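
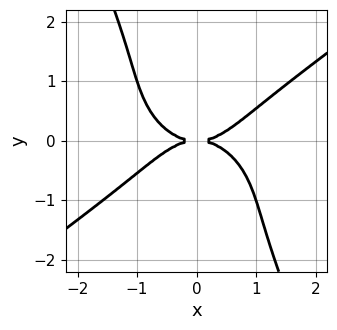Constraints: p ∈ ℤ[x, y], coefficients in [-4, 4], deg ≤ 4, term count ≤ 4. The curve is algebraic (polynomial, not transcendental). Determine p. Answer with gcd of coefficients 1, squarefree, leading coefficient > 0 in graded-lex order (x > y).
x^4 - 2*x*y^3 - y^4 - 2*y^2

1. The degree is 4 — the shape is more complex than any degree-3 curve.
2. Reading off the gridlines: it meets the y-axis at y = 0 (among the integer gridlines); it meets the x-axis at x = 0 (among the integer gridlines).
3. Fitting integer coefficients to these (and the overall shape) gives p.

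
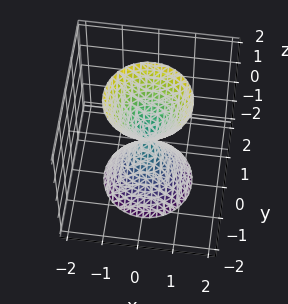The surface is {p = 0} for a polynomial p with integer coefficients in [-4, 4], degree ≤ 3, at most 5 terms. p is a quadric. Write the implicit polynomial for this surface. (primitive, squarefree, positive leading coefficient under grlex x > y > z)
First, there are 2 components. Treating them together as one polynomial.
Next, the degree is 2 — a double cone through the origin; a quadric.
Then, symmetries: the surface is invariant under rotation about z: p = q(x² + y², z); it's symmetric under z → −z, forcing even powers of z.
Next, reading off the gridlines: one y-axis crossing is at y = 0; it crosses the x-axis at the gridline x = 0; it crosses the z-axis at the gridline z = 0; a circular section at z = -2 has radius between 1 and 2.
Finally, together with the visible shape, these determine p as stated.

3*x^2 + 3*y^2 - z^2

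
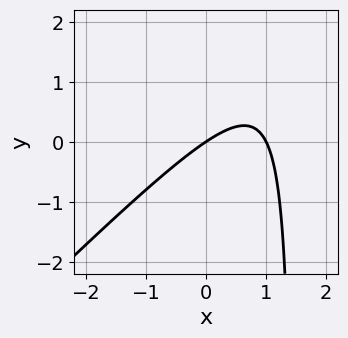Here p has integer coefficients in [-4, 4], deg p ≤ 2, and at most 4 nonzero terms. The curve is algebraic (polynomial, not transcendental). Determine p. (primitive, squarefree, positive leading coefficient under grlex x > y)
2*x^2 - 2*x*y - 2*x + 3*y

1. The degree is 2 — the shape is more complex than any degree-1 curve.
2. Against the integer gridlines: among the integer gridlines, it crosses the x-axis at x ∈ {0, 1}; one y-axis crossing is at y = 0.
3. These observations pin down the coefficients.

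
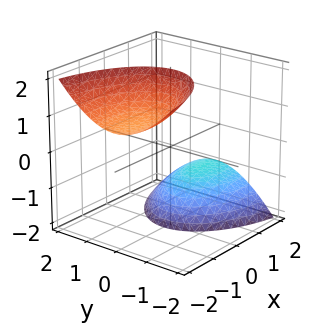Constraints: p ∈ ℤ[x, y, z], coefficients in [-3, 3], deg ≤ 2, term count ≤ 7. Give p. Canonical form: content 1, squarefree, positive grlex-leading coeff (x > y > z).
x^2 + 3*x*z + 3*y^2 - z^2 + 3

I count 2 distinct pieces.
The degree is 2 — the shape is more complex than any degree-1 surface.
Checking where it meets the axes: the surface avoids every integer x-axis point in the box; it misses every integer gridline on the y-axis.
The integer polynomial consistent with all of this is the stated p.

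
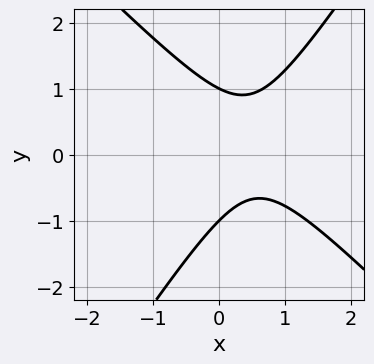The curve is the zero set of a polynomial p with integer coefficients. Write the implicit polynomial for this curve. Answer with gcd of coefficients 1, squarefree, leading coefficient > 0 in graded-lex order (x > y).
3*x^2 + x*y - 2*y^2 - 3*x + 2

1. The degree is 2 — a generic line meets the curve in up to 2 points.
2. Reading off the gridlines: it misses every integer gridline on the x-axis; among the integer gridlines, it crosses the y-axis at y ∈ {-1, 1}.
3. The integer polynomial consistent with all of this is the stated p.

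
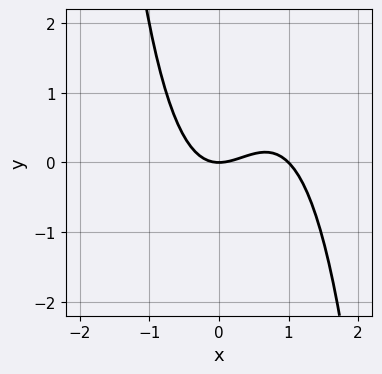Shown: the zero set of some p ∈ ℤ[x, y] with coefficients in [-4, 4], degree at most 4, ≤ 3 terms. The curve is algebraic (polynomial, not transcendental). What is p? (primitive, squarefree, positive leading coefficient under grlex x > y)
First, degree: a generic line meets the curve in up to 3 points, so deg p = 3.
Then, checking where it meets the axes: the x-axis gridline crossings are at x ∈ {0, 1}; it crosses the y-axis at the gridline y = 0.
Finally, assembling these constraints gives the stated polynomial.

x^3 - x^2 + y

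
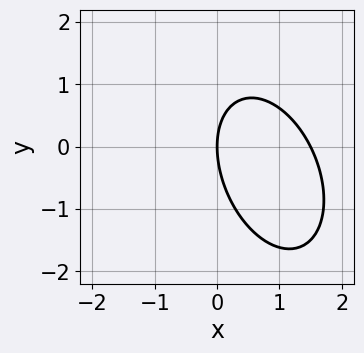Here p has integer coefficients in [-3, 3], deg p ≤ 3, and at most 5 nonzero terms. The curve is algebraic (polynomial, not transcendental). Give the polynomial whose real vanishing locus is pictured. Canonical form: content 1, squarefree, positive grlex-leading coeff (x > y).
2*x^2 + x*y + y^2 - 3*x

Degree: the shape is more complex than any degree-1 curve, so deg p = 2.
Observable constraints: one y-axis crossing is at y = 0; it meets the x-axis at x = 0 (among the integer gridlines).
Assembling these constraints gives the stated polynomial.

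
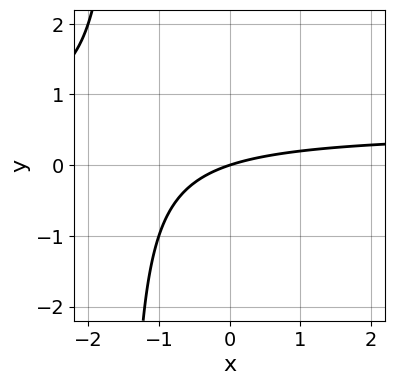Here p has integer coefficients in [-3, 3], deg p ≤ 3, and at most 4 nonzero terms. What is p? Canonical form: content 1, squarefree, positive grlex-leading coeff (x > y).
2*x*y - x + 3*y

(a) deg p = 2. No degree-1 curve has this shape.
(b) Observable constraints: one x-axis crossing is at x = 0; one y-axis crossing is at y = 0.
(c) Fitting integer coefficients to these (and the overall shape) gives p.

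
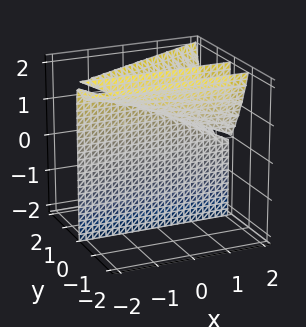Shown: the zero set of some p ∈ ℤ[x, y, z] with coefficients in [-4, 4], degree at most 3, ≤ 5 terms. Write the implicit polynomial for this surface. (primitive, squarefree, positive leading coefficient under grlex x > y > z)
(a) deg p = 3.
(b) Reading off the gridlines: it meets the y-axis at y = 0 (among the integer gridlines); every point of the x-axis in the box is on the surface; every point of the z-axis in the box is on the surface.
(c) Fitting integer coefficients to these (and the overall shape) gives p.

x*y^2 - 2*y^3 + x*y + 2*y*z - 2*y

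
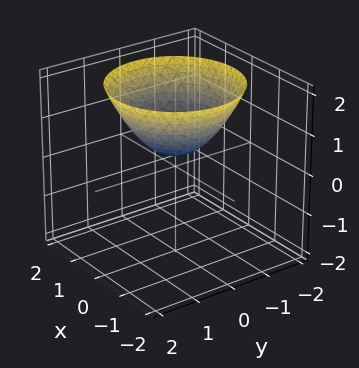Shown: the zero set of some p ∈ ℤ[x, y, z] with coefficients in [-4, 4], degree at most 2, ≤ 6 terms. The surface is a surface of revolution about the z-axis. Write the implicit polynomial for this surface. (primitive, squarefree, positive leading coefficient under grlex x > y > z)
2*x^2 + 2*y^2 - 3*z + 1

1. The degree is 2 — a generic line meets the surface in up to 2 points.
2. Symmetry: the surface is invariant under rotation about z: p = q(x² + y², z).
3. Against the integer gridlines: no y-intercept at any integer in the box; no x-intercept at any integer in the box; a circular section at z = 2 has radius between 1 and 2.
4. Putting this together gives p.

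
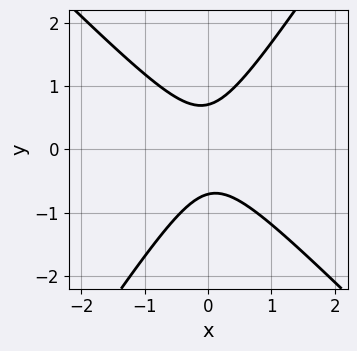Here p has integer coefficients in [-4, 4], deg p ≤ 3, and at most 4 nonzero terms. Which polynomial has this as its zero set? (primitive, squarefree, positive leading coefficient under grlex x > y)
The degree is 2 — a generic line meets the curve in up to 2 points.
Observable constraints: the curve avoids every integer x-axis point in the box.
The integer polynomial consistent with all of this is the stated p.

3*x^2 + x*y - 2*y^2 + 1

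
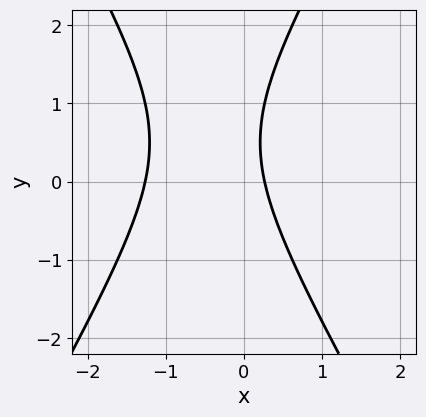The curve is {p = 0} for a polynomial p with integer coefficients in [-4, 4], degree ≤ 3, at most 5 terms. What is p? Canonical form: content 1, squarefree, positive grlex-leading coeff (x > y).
Degree: a generic line meets the curve in up to 2 points, so deg p = 2.
Checking where it meets the axes: it misses every integer gridline on the y-axis.
Assembling these constraints gives the stated polynomial.

3*x^2 - y^2 + 3*x + y - 1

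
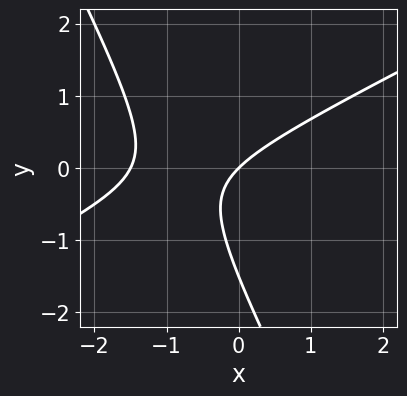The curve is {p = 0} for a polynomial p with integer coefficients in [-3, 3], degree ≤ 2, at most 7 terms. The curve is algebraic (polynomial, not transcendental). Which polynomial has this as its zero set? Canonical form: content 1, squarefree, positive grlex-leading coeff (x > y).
2*x^2 - 3*x*y - 2*y^2 + 3*x - 3*y

1. deg p = 2.
2. Reading off the gridlines: it crosses the x-axis at the gridline x = 0; it crosses the y-axis at the gridline y = 0.
3. Putting this together gives p.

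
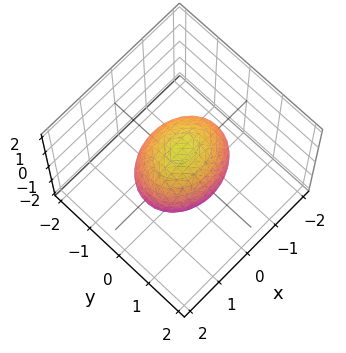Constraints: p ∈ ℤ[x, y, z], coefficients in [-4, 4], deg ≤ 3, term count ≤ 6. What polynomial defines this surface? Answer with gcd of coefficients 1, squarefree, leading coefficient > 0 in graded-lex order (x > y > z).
Degree: bounded and convex; a quadric, so deg p = 2.
Symmetries: it's symmetric under x → −x, forcing even powers of x; the y ↦ −y reflection is a symmetry, so y appears only in even powers; mirror symmetry z ↦ −z ⇒ only even powers of z.
Against the integer gridlines: among the integer gridlines, it crosses the y-axis at y ∈ {-1, 1}.
Solving for integer coefficients yields p as stated.

2*x^2 + 3*y^2 + 2*z^2 - 3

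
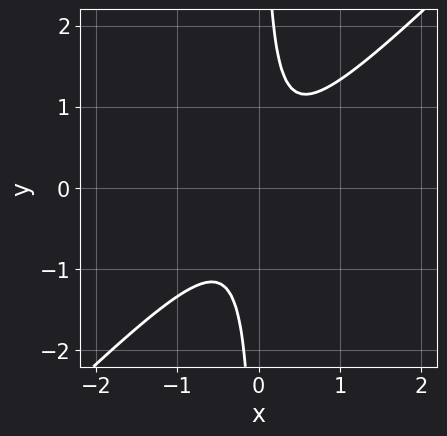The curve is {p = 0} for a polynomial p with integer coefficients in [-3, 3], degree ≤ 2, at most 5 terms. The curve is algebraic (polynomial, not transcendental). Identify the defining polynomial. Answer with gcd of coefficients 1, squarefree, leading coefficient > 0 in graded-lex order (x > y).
First, the degree is 2 — the shape is more complex than any degree-1 curve.
Next, from the axis intercepts and sections: the curve avoids every integer x-axis point in the box; no y-intercept at any integer in the box.
Finally, together with the visible shape, these determine p as stated.

3*x^2 - 3*x*y + 1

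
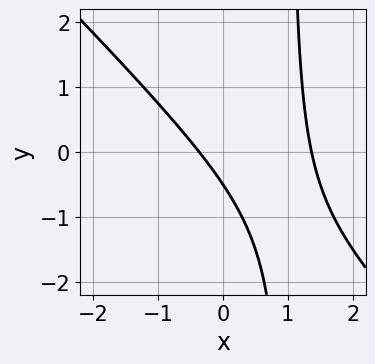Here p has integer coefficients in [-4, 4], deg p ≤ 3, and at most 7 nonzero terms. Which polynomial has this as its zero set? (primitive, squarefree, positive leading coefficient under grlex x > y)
2*x^2 + 2*x*y - 2*x - 2*y - 1

1. The degree is 2 — a generic line meets the curve in up to 2 points.
2. Matching integer coefficients to the picture gives p.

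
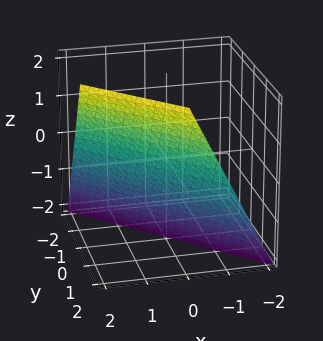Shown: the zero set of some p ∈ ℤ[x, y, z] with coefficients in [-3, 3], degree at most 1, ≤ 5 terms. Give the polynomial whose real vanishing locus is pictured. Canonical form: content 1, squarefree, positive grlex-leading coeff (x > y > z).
2*x + 2*y - z - 2

First, the degree is 1 — the surface is flat (a plane).
Next, from the axis intercepts and sections: one y-axis crossing is at y = 1; it crosses the x-axis at the gridline x = 1.
Finally, solving for integer coefficients yields p as stated. Check: (0, 0, -2) on the z-axis lies on the surface, and p(0, 0, -2) = 0. ✓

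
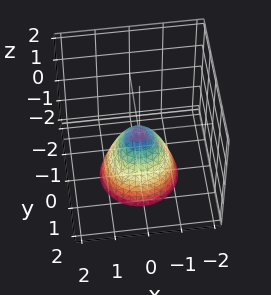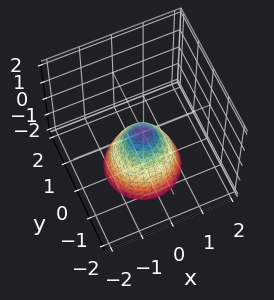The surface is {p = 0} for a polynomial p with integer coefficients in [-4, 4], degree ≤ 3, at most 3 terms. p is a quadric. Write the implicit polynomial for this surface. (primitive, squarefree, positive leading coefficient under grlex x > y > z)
1. deg p = 2.
2. Symmetry: every cross-section ⟂ z is a circle, so x, y appear only via x² + y².
3. Reading off the gridlines: it crosses the y-axis at the gridline y = 0; it crosses the z-axis at the gridline z = 0; one x-axis crossing is at x = 0; a circular section at z = -2 has radius between 1 and 2.
4. Matching integer coefficients to the picture gives p.

3*x^2 + 3*y^2 + 2*z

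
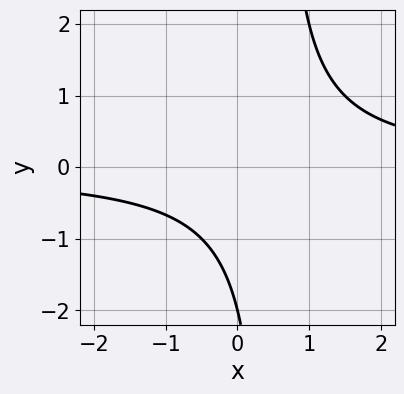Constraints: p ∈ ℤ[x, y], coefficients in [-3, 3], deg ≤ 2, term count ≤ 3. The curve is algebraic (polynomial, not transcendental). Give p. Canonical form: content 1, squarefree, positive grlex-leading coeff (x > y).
2*x*y - y - 2

Degree: the shape is more complex than any degree-1 curve, so deg p = 2.
Reading off the gridlines: the curve avoids every integer x-axis point in the box; it crosses the y-axis at the gridline y = -2.
Putting this together gives p.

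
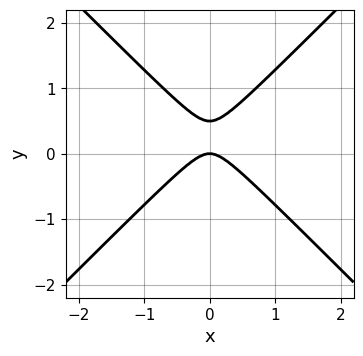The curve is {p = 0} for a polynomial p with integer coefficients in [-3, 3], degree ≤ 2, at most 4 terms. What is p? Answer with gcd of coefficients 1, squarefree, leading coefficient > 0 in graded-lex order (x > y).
First, deg p = 2.
Next, symmetries: the x ↦ −x reflection is a symmetry, so x appears only in even powers.
Next, observable constraints: it meets the x-axis at x = 0 (among the integer gridlines); one y-axis crossing is at y = 0.
Finally, fitting integer coefficients to these (and the overall shape) gives p.

2*x^2 - 2*y^2 + y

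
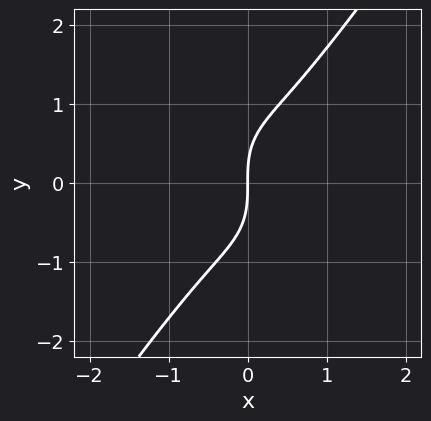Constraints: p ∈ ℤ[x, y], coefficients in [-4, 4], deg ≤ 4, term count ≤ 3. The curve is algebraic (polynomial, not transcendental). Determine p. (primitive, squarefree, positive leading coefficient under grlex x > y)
3*x^3 - y^3 + 2*x

1. Degree: no degree-2 curve has this shape, so deg p = 3.
2. From the axis intercepts and sections: it meets the x-axis at x = 0 (among the integer gridlines); it crosses the y-axis at the gridline y = 0.
3. These observations pin down the coefficients.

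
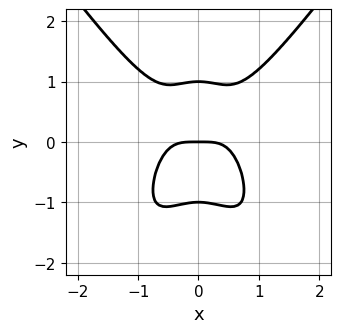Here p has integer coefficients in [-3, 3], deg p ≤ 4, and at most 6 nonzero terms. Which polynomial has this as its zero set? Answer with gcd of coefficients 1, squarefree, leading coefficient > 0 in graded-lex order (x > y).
2*x^4 - x^2*y^2 - y^3 + y

(a) Degree: a generic line meets the curve in up to 4 points, so deg p = 4.
(b) Symmetries: the x ↦ −x reflection is a symmetry, so x appears only in even powers.
(c) Reading off the gridlines: among the integer gridlines, it crosses the y-axis at y ∈ {-1, 0, 1}; it crosses the x-axis at the gridline x = 0.
(d) Solving for integer coefficients yields p as stated.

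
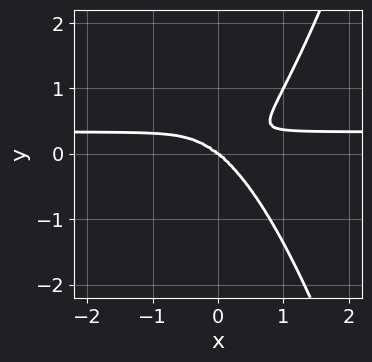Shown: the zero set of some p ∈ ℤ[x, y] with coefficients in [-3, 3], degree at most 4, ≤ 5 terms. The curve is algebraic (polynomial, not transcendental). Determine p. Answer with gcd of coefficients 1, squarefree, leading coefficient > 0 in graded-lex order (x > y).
Degree: a generic line meets the curve in up to 4 points, so deg p = 4.
Against the integer gridlines: one y-axis crossing is at y = 0; it crosses the x-axis at the gridline x = 0.
Solving for integer coefficients yields p as stated.

3*x^3*y - x^3 - 2*y^3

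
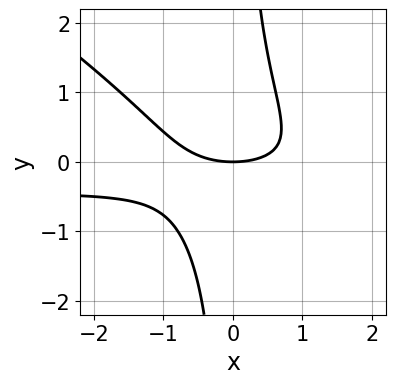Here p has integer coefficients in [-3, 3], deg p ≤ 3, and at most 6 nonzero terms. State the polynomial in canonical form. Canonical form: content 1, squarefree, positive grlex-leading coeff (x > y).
2*x^2*y + 3*x*y^2 + x^2 - 3*y

Degree: the shape is more complex than any degree-2 curve, so deg p = 3.
Checking where it meets the axes: one y-axis crossing is at y = 0; one x-axis crossing is at x = 0.
Fitting integer coefficients to these (and the overall shape) gives p.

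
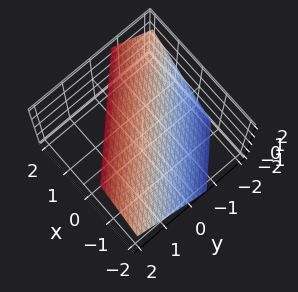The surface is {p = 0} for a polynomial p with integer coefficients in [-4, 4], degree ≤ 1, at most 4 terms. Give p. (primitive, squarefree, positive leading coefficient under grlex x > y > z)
3*x + 3*y - 3*z + 2

First, the degree is 1 — the surface is flat (a plane).
Finally, putting this together gives p.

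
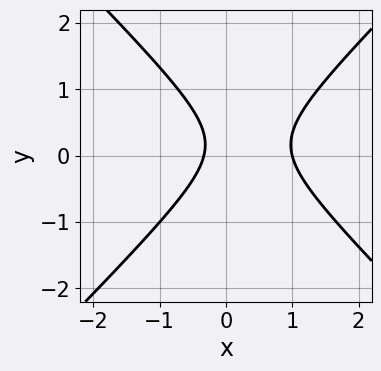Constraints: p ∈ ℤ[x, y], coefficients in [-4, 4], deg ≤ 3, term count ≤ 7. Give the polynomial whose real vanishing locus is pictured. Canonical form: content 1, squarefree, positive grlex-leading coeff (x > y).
3*x^2 - 3*y^2 - 2*x + y - 1

First, the degree is 2 — no degree-1 curve has this shape.
Next, reading off the gridlines: it crosses the x-axis at the gridline x = 1; the curve avoids every integer y-axis point in the box.
Finally, solving for integer coefficients yields p as stated.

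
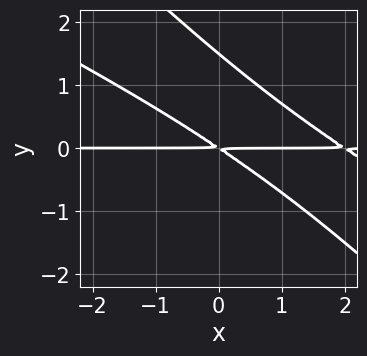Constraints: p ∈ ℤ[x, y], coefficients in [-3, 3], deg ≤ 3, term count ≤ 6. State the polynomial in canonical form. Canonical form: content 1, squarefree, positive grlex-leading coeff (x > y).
x^2*y + 3*x*y^2 + 2*y^3 - 2*x*y - 3*y^2

1. deg p = 3.
2. Reading off the gridlines: every point of the x-axis in the box is on the curve.
3. Matching integer coefficients to the picture gives p.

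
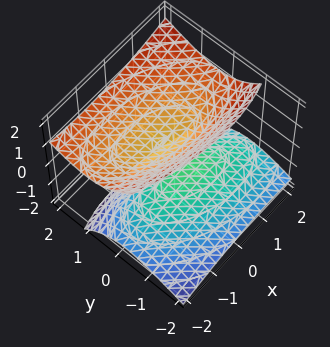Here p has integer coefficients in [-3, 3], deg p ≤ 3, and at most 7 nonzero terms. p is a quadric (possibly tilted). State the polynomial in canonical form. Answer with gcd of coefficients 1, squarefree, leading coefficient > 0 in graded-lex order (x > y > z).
x^2 + x*y + 3*y^2 - 3*y*z - 3*z^2 + 1

First, I count 2 distinct pieces. Treating them together as one polynomial.
Next, deg p = 2. The shape is more complex than any degree-1 surface.
Then, from the axis intercepts and sections: it misses every integer gridline on the y-axis; it misses every integer gridline on the x-axis.
Finally, together with the visible shape, these determine p as stated.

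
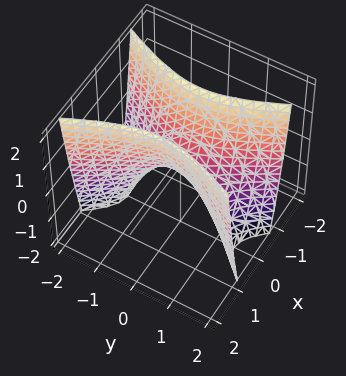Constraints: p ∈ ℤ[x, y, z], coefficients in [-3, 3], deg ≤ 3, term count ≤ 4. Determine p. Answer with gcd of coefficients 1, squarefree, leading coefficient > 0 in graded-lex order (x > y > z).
3*x^2 - y^2 - z

1. Degree: a hyperbolic paraboloid; a quadric, so deg p = 2.
2. Symmetries: the x ↦ −x reflection is a symmetry, so x appears only in even powers; the y ↦ −y reflection is a symmetry, so y appears only in even powers.
3. From the visible intercepts: it crosses the y-axis at the gridline y = 0; one z-axis crossing is at z = 0; it meets the x-axis at x = 0 (among the integer gridlines).
4. Assembling these constraints gives the stated polynomial.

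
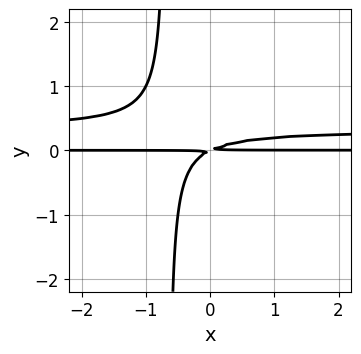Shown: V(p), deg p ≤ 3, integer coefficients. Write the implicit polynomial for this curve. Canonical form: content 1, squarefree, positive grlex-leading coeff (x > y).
3*x*y^2 - x*y + 2*y^2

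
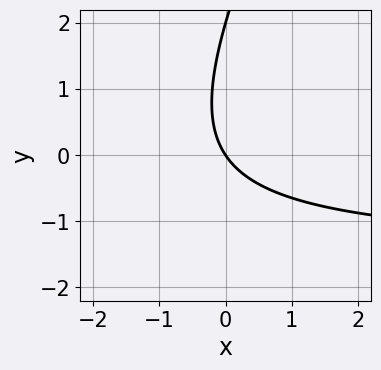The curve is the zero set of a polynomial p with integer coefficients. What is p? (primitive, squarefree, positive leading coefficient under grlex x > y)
2*x*y - y^2 + 3*x + 2*y

Degree: the shape is more complex than any degree-1 curve, so deg p = 2.
Checking where it meets the axes: it meets the x-axis at x = 0 (among the integer gridlines); among the integer gridlines, it crosses the y-axis at y ∈ {0, 2}.
Together with the visible shape, these determine p as stated.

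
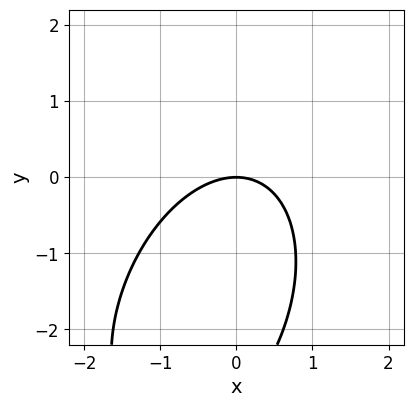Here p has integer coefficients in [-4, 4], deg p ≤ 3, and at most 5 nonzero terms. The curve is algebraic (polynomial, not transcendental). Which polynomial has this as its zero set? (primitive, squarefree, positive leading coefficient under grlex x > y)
deg p = 2. The shape is more complex than any degree-1 curve.
Reading off the gridlines: it crosses the x-axis at the gridline x = 0; one y-axis crossing is at y = 0.
Solving for integer coefficients yields p as stated.

2*x^2 - x*y + y^2 + 3*y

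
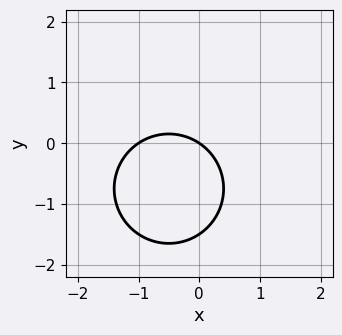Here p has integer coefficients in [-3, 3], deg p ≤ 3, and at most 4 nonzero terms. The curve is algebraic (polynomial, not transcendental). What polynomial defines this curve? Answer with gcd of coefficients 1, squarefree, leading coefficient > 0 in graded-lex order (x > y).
2*x^2 + 2*y^2 + 2*x + 3*y

Degree: no degree-1 curve has this shape, so deg p = 2.
From the axis intercepts and sections: it meets the y-axis at y = 0 (among the integer gridlines); the x-axis gridline crossings are at x ∈ {-1, 0}.
Together with the visible shape, these determine p as stated.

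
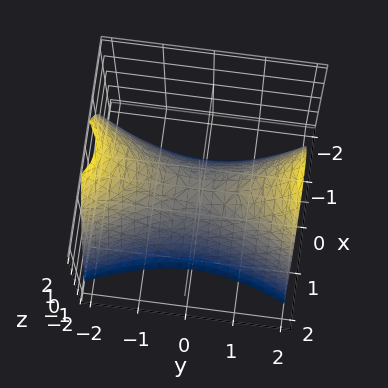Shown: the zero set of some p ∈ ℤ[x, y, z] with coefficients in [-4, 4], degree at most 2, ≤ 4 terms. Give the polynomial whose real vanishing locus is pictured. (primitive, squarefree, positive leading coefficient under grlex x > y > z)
3*x^2 - y^2 + 2*z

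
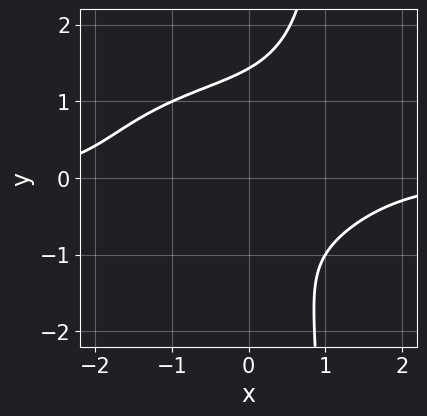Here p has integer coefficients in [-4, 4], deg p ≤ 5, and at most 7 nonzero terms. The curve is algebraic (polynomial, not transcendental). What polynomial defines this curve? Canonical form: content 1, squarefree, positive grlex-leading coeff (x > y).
x^3*y + 2*x*y^3 - 2*y^3 + 2*y + 3

The degree is 4 — the shape is more complex than any degree-3 curve.
From the visible intercepts: the curve avoids every integer x-axis point in the box.
Assembling these constraints gives the stated polynomial.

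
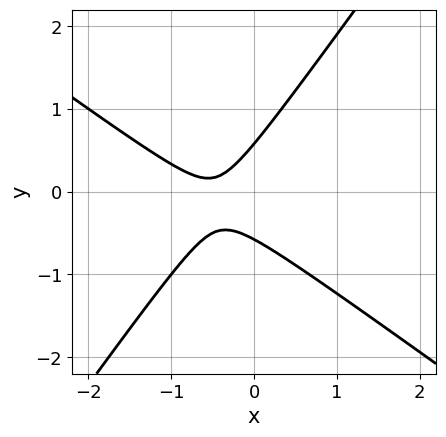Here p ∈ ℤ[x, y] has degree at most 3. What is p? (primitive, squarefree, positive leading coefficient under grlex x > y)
deg p = 2. No degree-1 curve has this shape.
From the axis intercepts and sections: it misses every integer gridline on the x-axis.
Matching integer coefficients to the picture gives p.

3*x^2 + 2*x*y - 3*y^2 + 3*x + 1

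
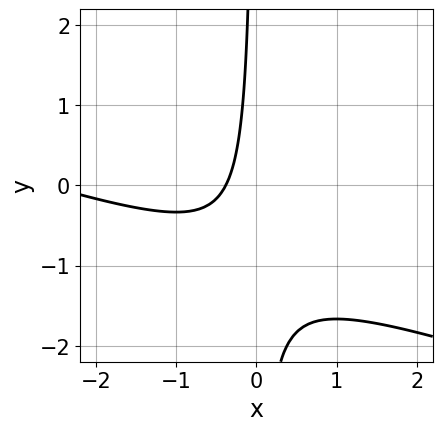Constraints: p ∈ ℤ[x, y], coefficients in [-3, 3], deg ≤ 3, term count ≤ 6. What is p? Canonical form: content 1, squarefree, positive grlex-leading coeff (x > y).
x^2 + 3*x*y + 3*x + 1

(a) deg p = 2. The shape is more complex than any degree-1 curve.
(b) From the axis intercepts and sections: no y-intercept at any integer in the box.
(c) These observations pin down the coefficients.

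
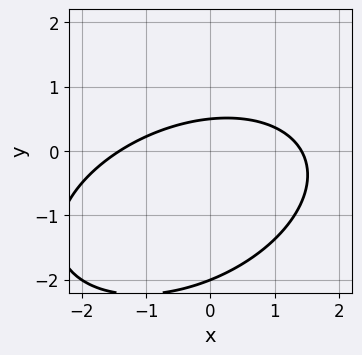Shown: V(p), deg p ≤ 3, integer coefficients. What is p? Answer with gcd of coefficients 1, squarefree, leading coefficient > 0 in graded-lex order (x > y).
x^2 - x*y + 2*y^2 + 3*y - 2

Degree: the shape is more complex than any degree-1 curve, so deg p = 2.
From the visible intercepts: it crosses the y-axis at the gridline y = -2.
Solving for integer coefficients yields p as stated.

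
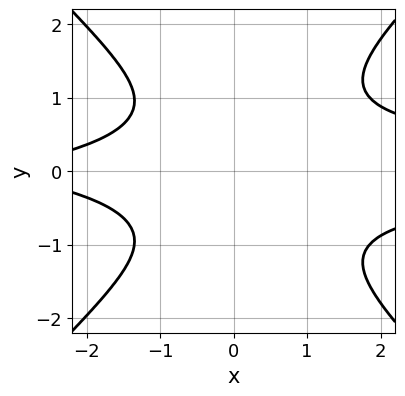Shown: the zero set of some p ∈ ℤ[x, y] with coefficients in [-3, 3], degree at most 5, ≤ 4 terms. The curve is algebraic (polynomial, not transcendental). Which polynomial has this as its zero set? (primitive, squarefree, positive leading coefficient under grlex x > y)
2*x^2*y^2 - 2*y^4 - x - 3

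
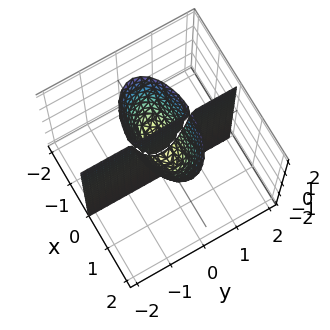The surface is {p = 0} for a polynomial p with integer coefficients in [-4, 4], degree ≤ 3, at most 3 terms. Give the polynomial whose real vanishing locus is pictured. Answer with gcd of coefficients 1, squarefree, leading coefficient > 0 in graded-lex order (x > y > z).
I count 2 distinct pieces. Treating them together as one polynomial.
Degree: a generic line meets the surface in up to 3 points, so deg p = 3.
Checking where it meets the axes: every point of the y-axis in the box is on the surface; the visible z-axis segment lies entirely on the surface; it meets the x-axis at x = 0 (among the integer gridlines).
Matching integer coefficients to the picture gives p.

x^3 + 3*x*y^2 - x*z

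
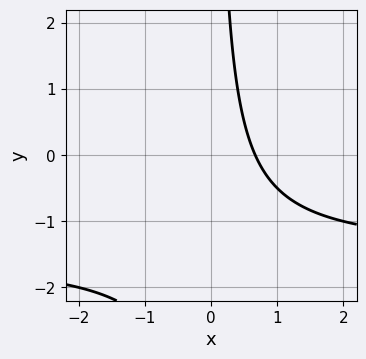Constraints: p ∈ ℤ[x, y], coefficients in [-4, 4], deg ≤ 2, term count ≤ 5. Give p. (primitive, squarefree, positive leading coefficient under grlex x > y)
1. deg p = 2. The shape is more complex than any degree-1 curve.
2. Against the integer gridlines: it misses every integer gridline on the y-axis.
3. Together with the visible shape, these determine p as stated.

2*x*y + 3*x - 2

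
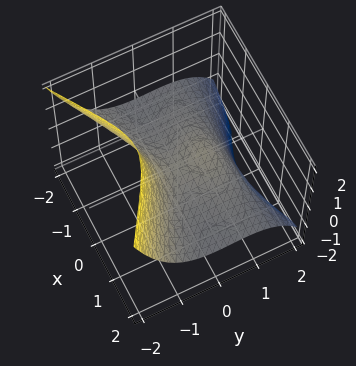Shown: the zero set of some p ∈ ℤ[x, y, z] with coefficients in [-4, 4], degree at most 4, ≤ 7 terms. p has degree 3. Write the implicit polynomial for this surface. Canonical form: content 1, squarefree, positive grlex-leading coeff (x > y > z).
2*x^2*z + 2*y^3 + x^2 - 2*y^2 + 2*z

1. Degree: a generic line meets the surface in up to 3 points, so deg p = 3.
2. Reading off the gridlines: it crosses the x-axis at the gridline x = 0; among the integer gridlines, it crosses the y-axis at y ∈ {0, 1}; it crosses the z-axis at the gridline z = 0.
3. Solving for integer coefficients yields p as stated.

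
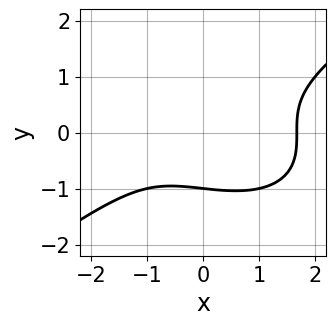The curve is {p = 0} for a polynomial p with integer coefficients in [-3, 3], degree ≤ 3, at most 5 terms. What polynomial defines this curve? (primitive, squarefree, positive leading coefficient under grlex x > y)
x^3 - 3*y^3 - x - 3

Degree: no degree-2 curve has this shape, so deg p = 3.
Reading off the gridlines: one y-axis crossing is at y = -1.
Putting this together gives p.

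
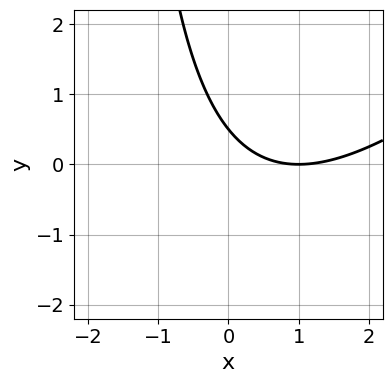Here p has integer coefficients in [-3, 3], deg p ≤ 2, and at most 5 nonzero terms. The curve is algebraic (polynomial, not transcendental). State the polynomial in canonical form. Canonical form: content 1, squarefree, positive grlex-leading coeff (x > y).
x^2 - x*y - 2*x - 2*y + 1

1. The degree is 2 — no degree-1 curve has this shape.
2. From the visible intercepts: it meets the x-axis at x = 1 (among the integer gridlines).
3. Matching integer coefficients to the picture gives p.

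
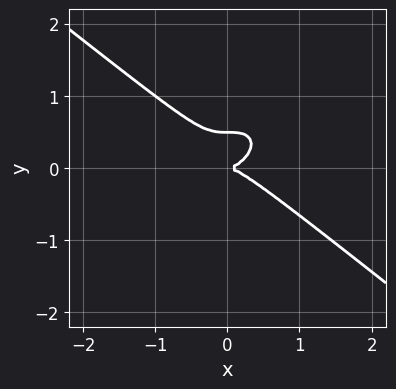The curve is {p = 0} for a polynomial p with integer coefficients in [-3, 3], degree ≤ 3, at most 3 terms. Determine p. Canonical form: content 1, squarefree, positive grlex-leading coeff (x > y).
deg p = 3. The shape is more complex than any degree-2 curve.
Reading off the gridlines: one y-axis crossing is at y = 0; it meets the x-axis at x = 0 (among the integer gridlines).
Fitting integer coefficients to these (and the overall shape) gives p.

x^3 + 2*y^3 - y^2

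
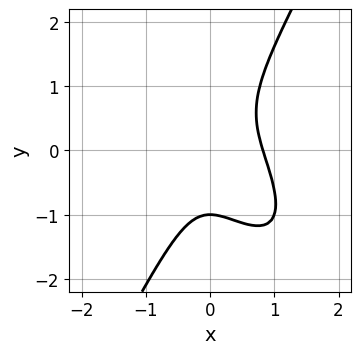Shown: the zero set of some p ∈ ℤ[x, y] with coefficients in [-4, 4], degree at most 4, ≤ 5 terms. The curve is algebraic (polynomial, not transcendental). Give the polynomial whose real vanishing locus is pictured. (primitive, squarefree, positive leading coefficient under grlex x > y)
3*x^3 + 2*x^2*y - y^3 - x^2 - 1

1. deg p = 3. A generic line meets the curve in up to 3 points.
2. Against the integer gridlines: one y-axis crossing is at y = -1.
3. Together with the visible shape, these determine p as stated.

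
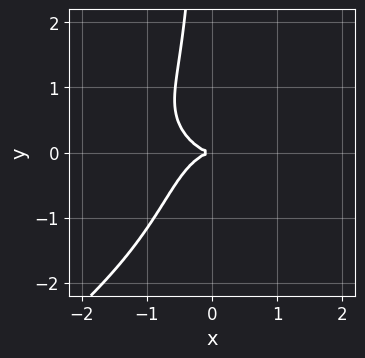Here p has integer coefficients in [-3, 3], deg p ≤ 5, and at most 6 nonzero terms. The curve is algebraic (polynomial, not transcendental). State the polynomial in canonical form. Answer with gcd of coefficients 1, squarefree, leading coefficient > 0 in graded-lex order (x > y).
x^3*y - 2*x*y^3 - 2*x^3 - 3*x*y^2 - 3*y^2

(a) The degree is 4 — no degree-3 curve has this shape.
(b) From the axis intercepts and sections: one x-axis crossing is at x = 0; it meets the y-axis at y = 0 (among the integer gridlines).
(c) Fitting integer coefficients to these (and the overall shape) gives p.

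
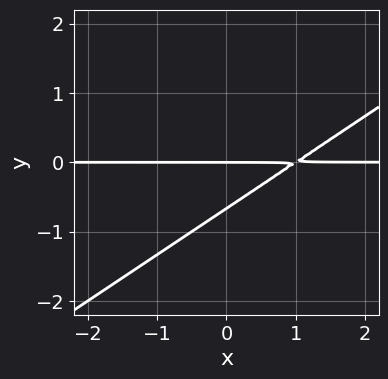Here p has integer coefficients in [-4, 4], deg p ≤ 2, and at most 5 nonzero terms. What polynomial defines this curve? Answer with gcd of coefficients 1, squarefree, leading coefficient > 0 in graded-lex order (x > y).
2*x*y - 3*y^2 - 2*y

(a) deg p = 2.
(b) From the axis intercepts and sections: it meets the y-axis at y = 0 (among the integer gridlines); every point of the x-axis in the box is on the curve.
(c) Assembling these constraints gives the stated polynomial.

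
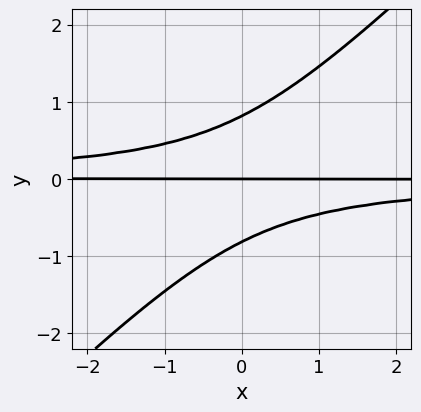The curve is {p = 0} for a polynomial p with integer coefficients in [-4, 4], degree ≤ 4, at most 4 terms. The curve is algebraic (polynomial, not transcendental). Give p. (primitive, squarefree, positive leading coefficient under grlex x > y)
3*x*y^2 - 3*y^3 + 2*y

1. deg p = 3. A generic line meets the curve in up to 3 points.
2. Against the integer gridlines: it meets the y-axis at y = 0 (among the integer gridlines); every point of the x-axis in the box is on the curve.
3. These observations pin down the coefficients.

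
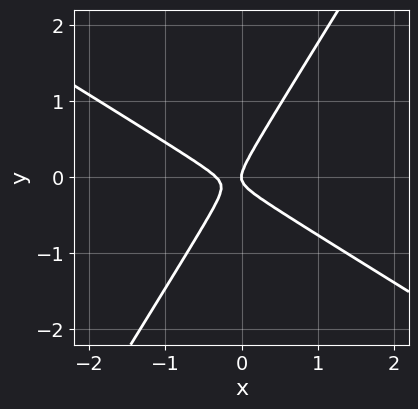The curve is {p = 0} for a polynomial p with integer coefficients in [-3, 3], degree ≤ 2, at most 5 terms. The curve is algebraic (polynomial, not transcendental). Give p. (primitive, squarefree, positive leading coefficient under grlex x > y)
3*x^2 + 3*x*y - 3*y^2 + x

deg p = 2.
Observable constraints: it meets the y-axis at y = 0 (among the integer gridlines); it meets the x-axis at x = 0 (among the integer gridlines).
Fitting integer coefficients to these (and the overall shape) gives p.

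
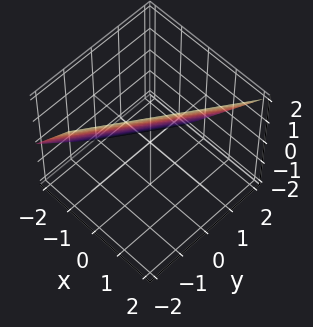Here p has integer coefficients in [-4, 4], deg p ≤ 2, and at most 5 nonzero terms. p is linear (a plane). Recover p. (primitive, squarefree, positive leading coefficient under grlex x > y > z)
1. Degree: every cross-section is a straight line — this is a plane, so deg p = 1.
2. Checking where it meets the axes: it meets the y-axis at y = 1 (among the integer gridlines); it crosses the z-axis at the gridline z = 1.
3. The integer polynomial consistent with all of this is the stated p.

3*x - 2*y - 2*z + 2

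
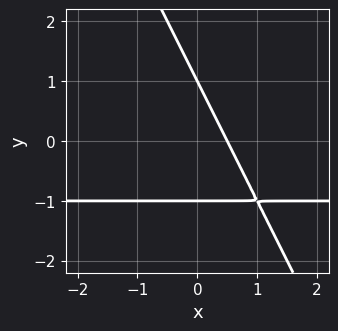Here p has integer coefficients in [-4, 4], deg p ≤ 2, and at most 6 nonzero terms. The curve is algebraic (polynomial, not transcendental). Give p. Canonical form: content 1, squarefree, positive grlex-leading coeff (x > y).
2*x*y + y^2 + 2*x - 1

First, the degree is 2 — the shape is more complex than any degree-1 curve.
Next, from the visible intercepts: the y-axis gridline crossings are at y ∈ {-1, 1}.
Finally, fitting integer coefficients to these (and the overall shape) gives p.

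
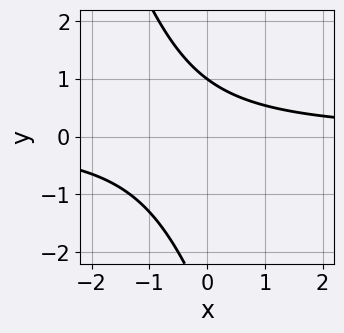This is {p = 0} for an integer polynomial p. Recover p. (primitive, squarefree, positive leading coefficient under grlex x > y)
3*x*y + y^2 + 2*y - 3

deg p = 2.
Observable constraints: it crosses the y-axis at the gridline y = 1; the curve avoids every integer x-axis point in the box.
The integer polynomial consistent with all of this is the stated p.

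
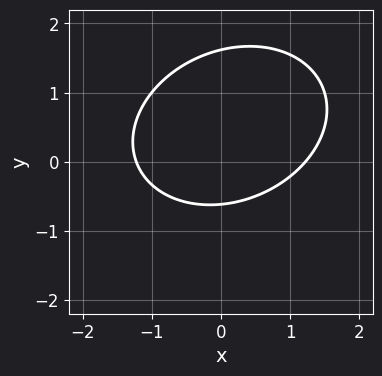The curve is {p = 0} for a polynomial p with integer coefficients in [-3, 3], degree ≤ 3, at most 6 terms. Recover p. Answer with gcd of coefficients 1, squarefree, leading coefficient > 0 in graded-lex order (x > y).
(a) Degree: a generic line meets the curve in up to 2 points, so deg p = 2.
(b) Solving for integer coefficients yields p as stated.

2*x^2 - x*y + 3*y^2 - 3*y - 3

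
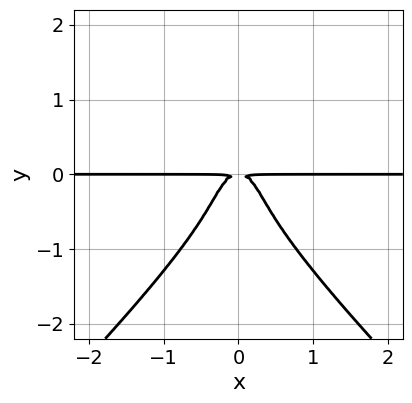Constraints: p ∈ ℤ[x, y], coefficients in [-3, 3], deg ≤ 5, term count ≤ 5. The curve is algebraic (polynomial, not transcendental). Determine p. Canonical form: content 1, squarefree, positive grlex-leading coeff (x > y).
2*x^2*y^2 - 2*y^4 - 3*x^2*y - y^2

deg p = 4. A generic line meets the curve in up to 4 points.
Symmetries: the x ↦ −x reflection is a symmetry, so x appears only in even powers.
Reading off the gridlines: the visible x-axis segment lies entirely on the curve.
Putting this together gives p.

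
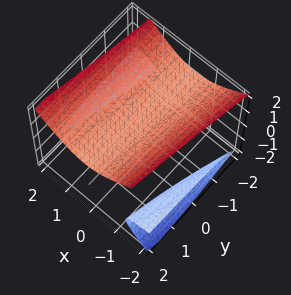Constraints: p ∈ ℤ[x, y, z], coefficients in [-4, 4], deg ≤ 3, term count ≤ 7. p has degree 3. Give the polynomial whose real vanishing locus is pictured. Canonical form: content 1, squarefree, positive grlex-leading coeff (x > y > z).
3*x^2*z - x*y*z - 3*z^3 + x^2 + 3

(a) There are 3 components. They look like related sheets of one shape, so recover p as a whole.
(b) deg p = 3. A generic line meets the surface in up to 3 points.
(c) Observable constraints: it misses every integer gridline on the y-axis; no x-intercept at any integer in the box.
(d) The integer polynomial consistent with all of this is the stated p. Check: (0, 0, 1) on the z-axis lies on the surface, and p(0, 0, 1) = 0. ✓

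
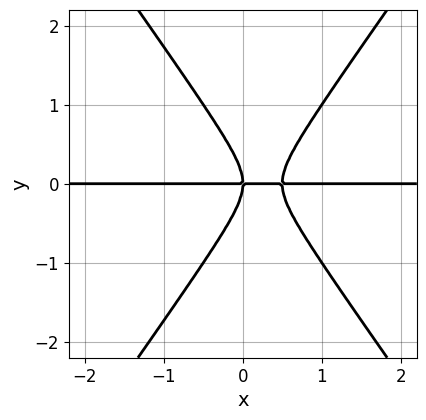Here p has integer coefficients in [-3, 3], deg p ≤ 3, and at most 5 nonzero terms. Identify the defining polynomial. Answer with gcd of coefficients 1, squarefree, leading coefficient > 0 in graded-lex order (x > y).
2*x^2*y - y^3 - x*y

First, degree: no degree-2 curve has this shape, so deg p = 3.
Next, against the integer gridlines: every point of the x-axis in the box is on the curve; it crosses the y-axis at the gridline y = 0.
Finally, together with the visible shape, these determine p as stated.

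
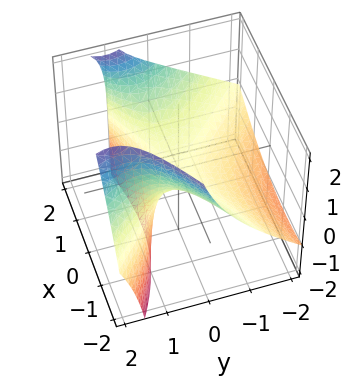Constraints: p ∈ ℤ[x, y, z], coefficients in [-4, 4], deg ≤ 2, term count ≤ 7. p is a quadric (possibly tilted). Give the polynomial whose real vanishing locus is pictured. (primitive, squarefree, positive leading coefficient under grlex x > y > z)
deg p = 2.
From the visible intercepts: one z-axis crossing is at z = 0; it meets the y-axis at y = 0 (among the integer gridlines).
Fitting integer coefficients to these (and the overall shape) gives p.

x^2 - x*y - 2*y^2 + 3*y*z - 3*z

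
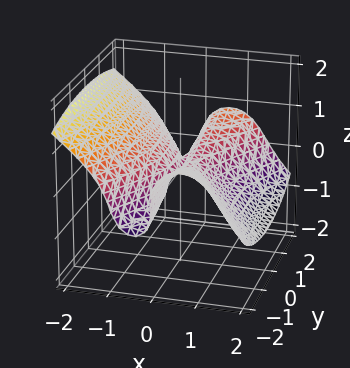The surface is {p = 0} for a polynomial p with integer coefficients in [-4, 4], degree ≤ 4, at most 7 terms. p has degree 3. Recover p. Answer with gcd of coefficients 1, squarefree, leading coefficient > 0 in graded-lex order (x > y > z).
3*x^3 + 3*x^2*z - x*y^2 + 3*z^3 - 2*x^2

(a) The degree is 3 — a generic line meets the surface in up to 3 points.
(b) Observable constraints: it crosses the z-axis at the gridline z = 0; it crosses the x-axis at the gridline x = 0; the visible y-axis segment lies entirely on the surface.
(c) Together with the visible shape, these determine p as stated.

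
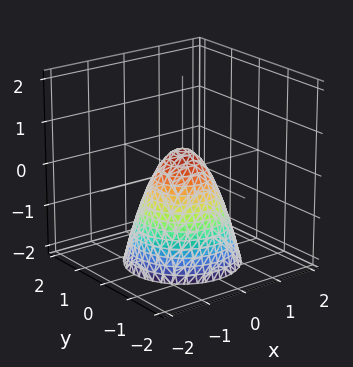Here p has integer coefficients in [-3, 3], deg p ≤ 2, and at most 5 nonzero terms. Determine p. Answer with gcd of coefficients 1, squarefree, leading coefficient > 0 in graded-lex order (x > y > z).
Degree: a generic line meets the surface in up to 2 points, so deg p = 2.
Symmetries: rotational symmetry about the z-axis ⇒ p depends on x, y only through x² + y².
From the axis intercepts and sections: a circular section at z = 0 has radius between 0 and 1.
Fitting integer coefficients to these (and the overall shape) gives p.

3*x^2 + 3*y^2 + 2*z - 1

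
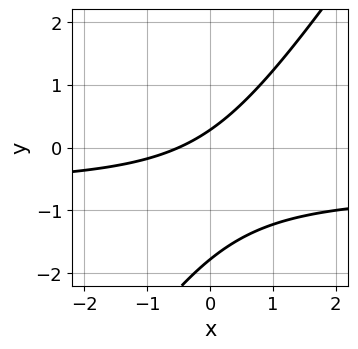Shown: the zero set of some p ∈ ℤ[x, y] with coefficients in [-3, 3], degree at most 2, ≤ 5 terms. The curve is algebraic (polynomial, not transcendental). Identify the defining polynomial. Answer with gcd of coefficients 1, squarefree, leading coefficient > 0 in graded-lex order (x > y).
(a) The degree is 2 — the shape is more complex than any degree-1 curve.
(b) Matching integer coefficients to the picture gives p.

3*x*y - 2*y^2 + 2*x - 3*y + 1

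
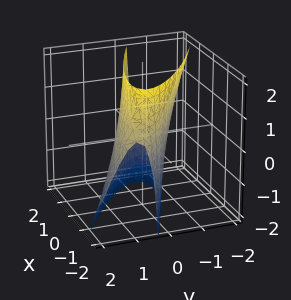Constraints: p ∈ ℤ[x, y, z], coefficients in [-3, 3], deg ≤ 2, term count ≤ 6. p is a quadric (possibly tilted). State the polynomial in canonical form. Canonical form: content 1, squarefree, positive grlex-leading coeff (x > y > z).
x^2 + 3*x*y + 3*y^2 + y*z - 2

(a) Degree: no degree-1 surface has this shape, so deg p = 2.
(b) From the visible intercepts: it misses every integer gridline on the z-axis.
(c) These observations pin down the coefficients.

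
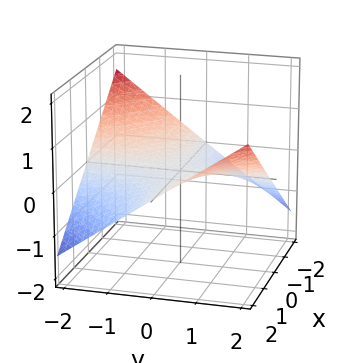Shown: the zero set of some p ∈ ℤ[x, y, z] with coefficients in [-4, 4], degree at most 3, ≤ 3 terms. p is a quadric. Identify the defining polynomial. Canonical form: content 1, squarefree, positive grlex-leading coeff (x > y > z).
deg p = 2. A hyperbolic paraboloid; a quadric.
Reading off the gridlines: it meets the z-axis at z = 0 (among the integer gridlines); the visible y-axis segment lies entirely on the surface.
Assembling these constraints gives the stated polynomial. Check: (-1, 0, 0) on the x-axis lies on the surface, and p(-1, 0, 0) = 0. ✓

x*y - 3*z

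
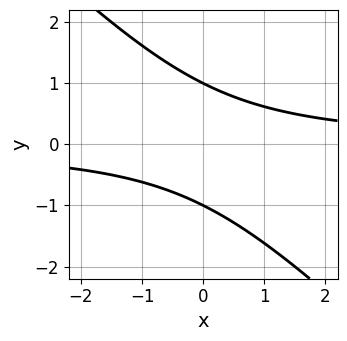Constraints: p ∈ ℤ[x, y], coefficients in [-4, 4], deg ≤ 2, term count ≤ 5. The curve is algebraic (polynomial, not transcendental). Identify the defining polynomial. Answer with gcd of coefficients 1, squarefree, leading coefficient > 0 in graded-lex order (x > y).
First, degree: a generic line meets the curve in up to 2 points, so deg p = 2.
Next, observable constraints: the curve avoids every integer x-axis point in the box; the y-axis gridline crossings are at y ∈ {-1, 1}.
Finally, the integer polynomial consistent with all of this is the stated p.

x*y + y^2 - 1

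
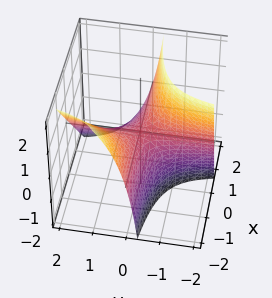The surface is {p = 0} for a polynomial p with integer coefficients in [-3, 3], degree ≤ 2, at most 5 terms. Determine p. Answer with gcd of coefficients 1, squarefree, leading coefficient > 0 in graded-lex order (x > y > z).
2*x*y + y*z + z

1. Degree: the shape is more complex than any degree-1 surface, so deg p = 2.
2. From the visible intercepts: every point of the y-axis in the box is on the surface; the visible x-axis segment lies entirely on the surface; it meets the z-axis at z = 0 (among the integer gridlines).
3. Solving for integer coefficients yields p as stated.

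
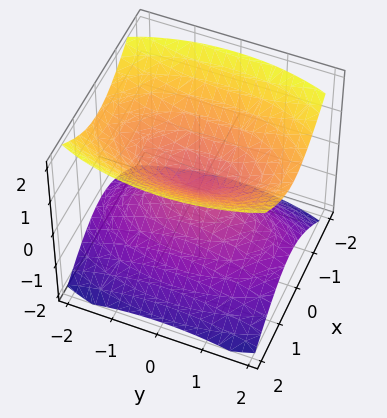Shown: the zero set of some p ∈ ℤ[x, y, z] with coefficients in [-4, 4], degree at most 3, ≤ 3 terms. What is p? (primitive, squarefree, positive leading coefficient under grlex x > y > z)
3*x^2 + y^2 - 3*z^2

I count 2 distinct pieces. Treating them together as one polynomial.
Degree: two nappes meeting at a single point; a quadric, so deg p = 2.
Symmetries: it's symmetric under x → −x, forcing even powers of x; the z ↦ −z reflection is a symmetry, so z appears only in even powers; mirror symmetry y ↦ −y ⇒ only even powers of y.
Against the integer gridlines: one z-axis crossing is at z = 0; it crosses the y-axis at the gridline y = 0; one x-axis crossing is at x = 0.
The integer polynomial consistent with all of this is the stated p.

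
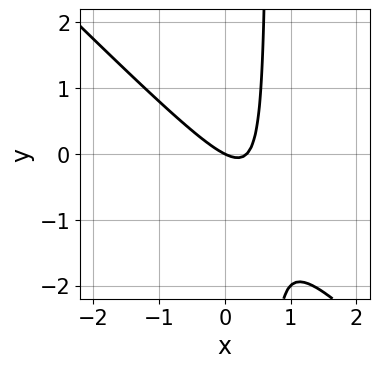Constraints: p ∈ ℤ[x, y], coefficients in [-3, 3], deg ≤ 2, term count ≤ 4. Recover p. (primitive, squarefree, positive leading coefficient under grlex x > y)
3*x^2 + 3*x*y - x - 2*y

First, degree: a generic line meets the curve in up to 2 points, so deg p = 2.
Then, against the integer gridlines: it meets the y-axis at y = 0 (among the integer gridlines); one x-axis crossing is at x = 0.
Finally, assembling these constraints gives the stated polynomial.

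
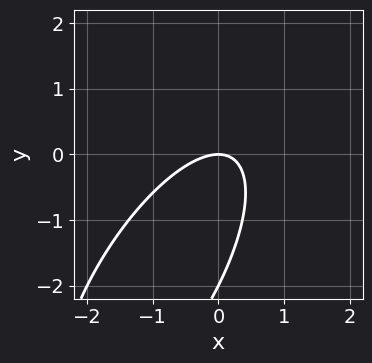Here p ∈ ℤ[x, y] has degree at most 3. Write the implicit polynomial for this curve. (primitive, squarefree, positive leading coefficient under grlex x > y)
deg p = 2. The shape is more complex than any degree-1 curve.
From the visible intercepts: one x-axis crossing is at x = 0; the y-axis gridline crossings are at y ∈ {-2, 0}.
Together with the visible shape, these determine p as stated.

2*x^2 - 2*x*y + y^2 + 2*y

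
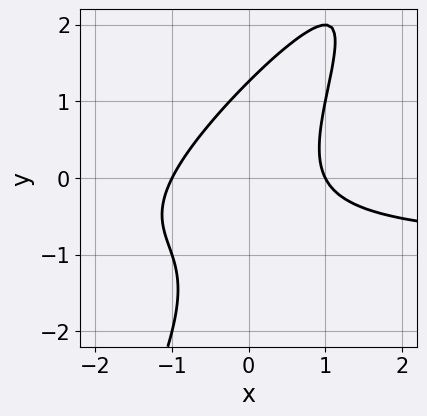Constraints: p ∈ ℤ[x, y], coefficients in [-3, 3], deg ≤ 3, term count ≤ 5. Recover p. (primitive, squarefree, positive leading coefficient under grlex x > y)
2*x^2*y - 3*x*y^2 + y^3 + 2*x^2 - 2

1. The degree is 3 — a generic line meets the curve in up to 3 points.
2. From the axis intercepts and sections: the x-axis gridline crossings are at x ∈ {-1, 1}.
3. Together with the visible shape, these determine p as stated.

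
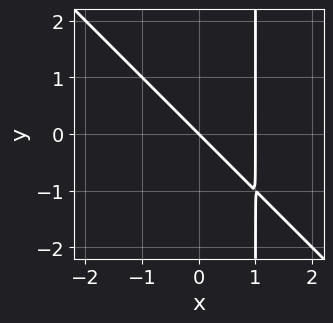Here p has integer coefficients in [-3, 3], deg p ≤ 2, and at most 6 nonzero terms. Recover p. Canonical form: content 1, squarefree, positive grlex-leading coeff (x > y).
The degree is 2 — no degree-1 curve has this shape.
Reading off the gridlines: the x-axis gridline crossings are at x ∈ {0, 1}; it crosses the y-axis at the gridline y = 0.
Together with the visible shape, these determine p as stated.

x^2 + x*y - x - y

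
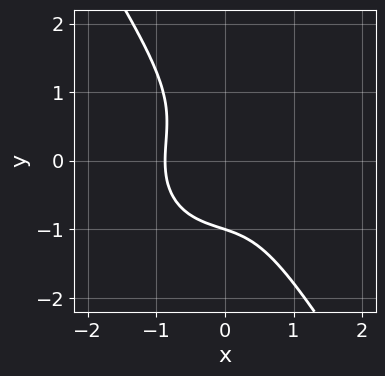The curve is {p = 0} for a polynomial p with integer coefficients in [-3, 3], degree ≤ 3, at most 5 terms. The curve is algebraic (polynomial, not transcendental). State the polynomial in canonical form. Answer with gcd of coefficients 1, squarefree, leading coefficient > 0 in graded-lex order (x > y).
1. deg p = 3.
2. Against the integer gridlines: one y-axis crossing is at y = -1.
3. Putting this together gives p.

3*x^3 + 2*x*y^2 + 2*y^3 + 2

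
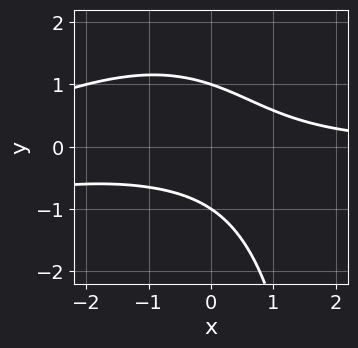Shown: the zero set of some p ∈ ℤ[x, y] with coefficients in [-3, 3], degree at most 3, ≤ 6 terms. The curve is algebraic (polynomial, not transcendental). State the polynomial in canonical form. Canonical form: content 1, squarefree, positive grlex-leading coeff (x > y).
x^2*y - x*y^2 + 3*x*y + 3*y^2 - 3

The degree is 3 — no degree-2 curve has this shape.
Reading off the gridlines: the y-axis gridline crossings are at y ∈ {-1, 1}; the curve avoids every integer x-axis point in the box.
Putting this together gives p.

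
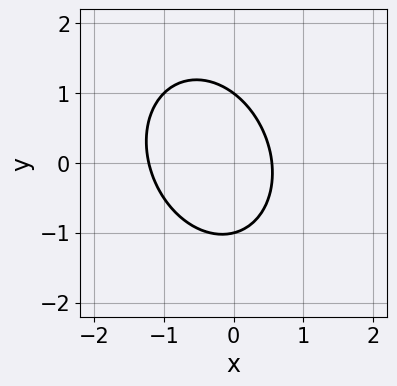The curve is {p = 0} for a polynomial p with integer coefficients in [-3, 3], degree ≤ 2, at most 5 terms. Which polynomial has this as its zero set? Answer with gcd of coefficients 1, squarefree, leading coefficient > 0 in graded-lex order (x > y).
Degree: the shape is more complex than any degree-1 curve, so deg p = 2.
Against the integer gridlines: among the integer gridlines, it crosses the y-axis at y ∈ {-1, 1}.
Putting this together gives p.

3*x^2 + x*y + 2*y^2 + 2*x - 2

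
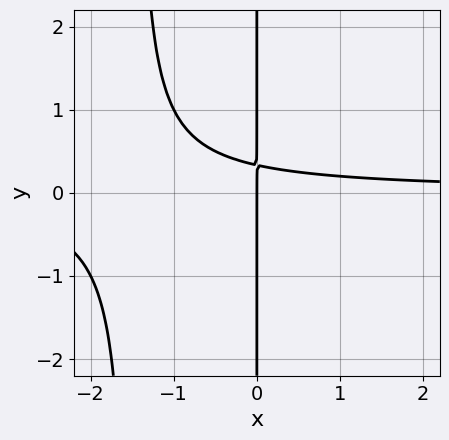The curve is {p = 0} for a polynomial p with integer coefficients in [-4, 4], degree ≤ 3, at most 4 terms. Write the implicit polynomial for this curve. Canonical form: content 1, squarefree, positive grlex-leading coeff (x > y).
deg p = 3. The shape is more complex than any degree-2 curve.
Reading off the gridlines: it meets the x-axis at x = 0 (among the integer gridlines); the visible y-axis segment lies entirely on the curve.
Putting this together gives p.

2*x^2*y + 3*x*y - x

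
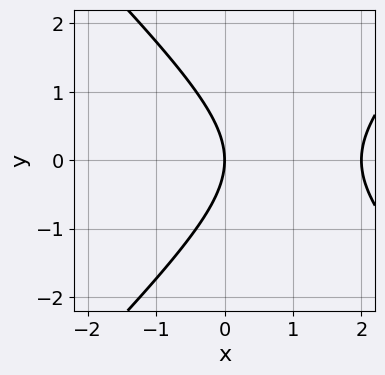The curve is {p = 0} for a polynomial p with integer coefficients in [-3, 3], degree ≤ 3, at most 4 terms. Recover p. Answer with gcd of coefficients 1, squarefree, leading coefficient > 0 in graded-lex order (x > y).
x^2 - y^2 - 2*x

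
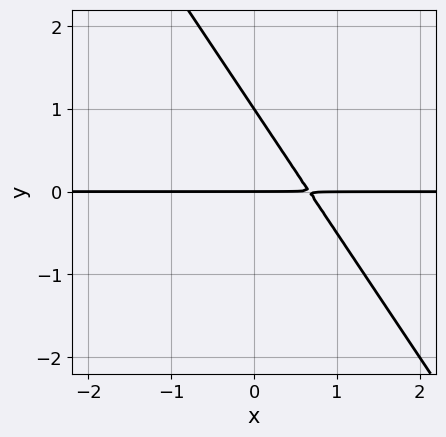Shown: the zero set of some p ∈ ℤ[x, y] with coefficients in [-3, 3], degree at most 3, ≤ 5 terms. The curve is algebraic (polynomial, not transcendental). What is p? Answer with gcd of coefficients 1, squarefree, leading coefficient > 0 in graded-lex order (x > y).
3*x*y + 2*y^2 - 2*y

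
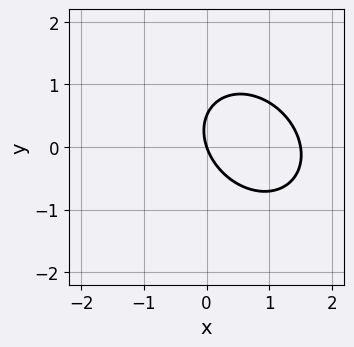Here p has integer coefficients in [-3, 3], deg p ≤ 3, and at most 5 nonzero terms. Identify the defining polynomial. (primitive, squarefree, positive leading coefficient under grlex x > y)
First, deg p = 2. A generic line meets the curve in up to 2 points.
Then, from the axis intercepts and sections: one x-axis crossing is at x = 0; one y-axis crossing is at y = 0.
Finally, assembling these constraints gives the stated polynomial.

2*x^2 + x*y + 2*y^2 - 3*x - y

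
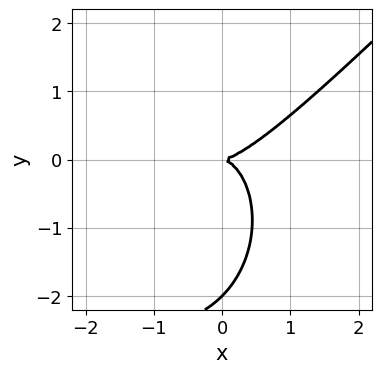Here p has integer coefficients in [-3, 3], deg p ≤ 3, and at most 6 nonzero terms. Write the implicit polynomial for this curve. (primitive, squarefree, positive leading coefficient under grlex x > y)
2*x^3 - 2*x^2*y + x*y^2 - y^3 - 2*y^2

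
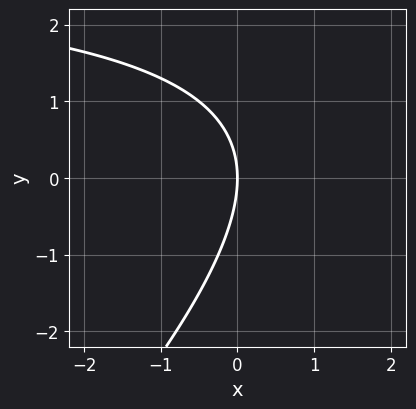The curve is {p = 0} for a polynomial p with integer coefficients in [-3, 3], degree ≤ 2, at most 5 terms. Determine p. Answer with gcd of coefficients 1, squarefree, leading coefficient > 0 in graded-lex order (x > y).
deg p = 2. The shape is more complex than any degree-1 curve.
Against the integer gridlines: it meets the x-axis at x = 0 (among the integer gridlines); it crosses the y-axis at the gridline y = 0.
Matching integer coefficients to the picture gives p.

x*y - y^2 - 3*x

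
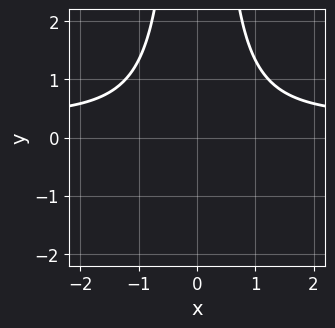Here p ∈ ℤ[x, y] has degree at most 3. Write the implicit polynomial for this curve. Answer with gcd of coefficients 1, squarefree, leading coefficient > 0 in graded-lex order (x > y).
3*x^2*y - x^2 - 3

1. The degree is 3 — no degree-2 curve has this shape.
2. Symmetries: mirror symmetry x ↦ −x ⇒ only even powers of x.
3. Checking where it meets the axes: the curve avoids every integer x-axis point in the box; it misses every integer gridline on the y-axis.
4. Together with the visible shape, these determine p as stated.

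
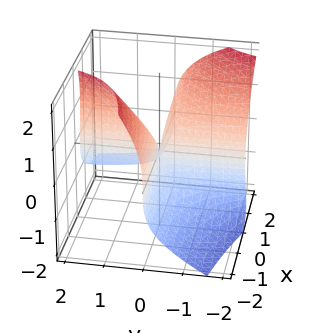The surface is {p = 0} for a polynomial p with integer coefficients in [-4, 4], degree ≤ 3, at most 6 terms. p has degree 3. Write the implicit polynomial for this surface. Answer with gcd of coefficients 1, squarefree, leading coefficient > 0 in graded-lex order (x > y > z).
(a) Degree: no degree-2 surface has this shape, so deg p = 3.
(b) Against the integer gridlines: the visible x-axis segment lies entirely on the surface; it meets the z-axis at z = 0 (among the integer gridlines); the visible y-axis segment lies entirely on the surface.
(c) Fitting integer coefficients to these (and the overall shape) gives p.

x*y*z - y*z^2 + z^3 + 3*x*y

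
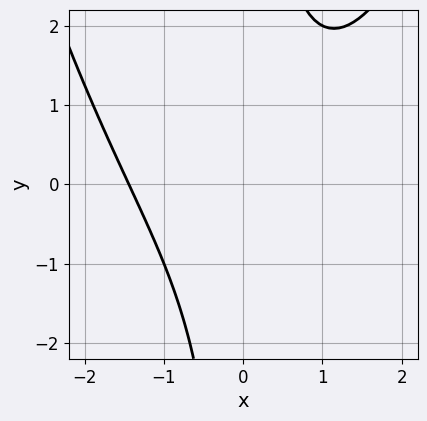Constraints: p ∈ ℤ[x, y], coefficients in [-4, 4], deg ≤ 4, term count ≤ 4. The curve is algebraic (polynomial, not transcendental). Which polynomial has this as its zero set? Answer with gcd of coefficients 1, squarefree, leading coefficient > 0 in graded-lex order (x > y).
x^3 - 2*x*y + 3

First, deg p = 3. A generic line meets the curve in up to 3 points.
Next, reading off the gridlines: no y-intercept at any integer in the box.
Finally, together with the visible shape, these determine p as stated.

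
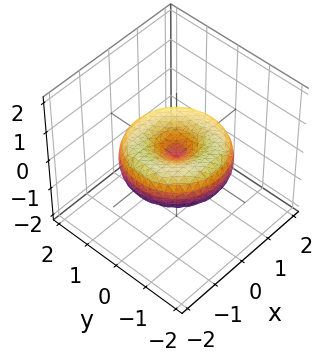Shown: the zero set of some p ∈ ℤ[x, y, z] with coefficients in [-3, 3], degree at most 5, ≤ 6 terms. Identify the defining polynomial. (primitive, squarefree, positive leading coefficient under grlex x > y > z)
x^4 + 2*x^2*y^2 + y^4 - 2*x^2 - 2*y^2 + 3*z^2

Degree: a generic line meets the surface in up to 4 points, so deg p = 4.
By symmetry, the surface is invariant under rotation about z: p = q(x² + y², z).
Reading off the gridlines: a circular section at z = 0 has radius between 1 and 2; it meets the z-axis at z = 0 (among the integer gridlines); one x-axis crossing is at x = 0; it meets the y-axis at y = 0 (among the integer gridlines).
These observations pin down the coefficients.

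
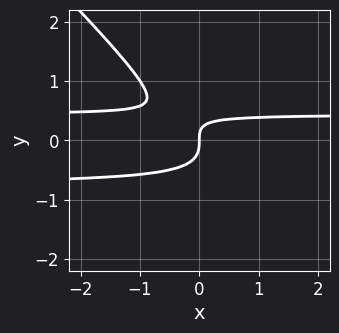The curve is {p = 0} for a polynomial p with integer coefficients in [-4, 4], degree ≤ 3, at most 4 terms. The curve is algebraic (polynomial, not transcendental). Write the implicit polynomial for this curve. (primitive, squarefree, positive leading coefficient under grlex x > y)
3*x*y^2 + 3*y^3 + x*y - x

deg p = 3.
From the axis intercepts and sections: one x-axis crossing is at x = 0; it meets the y-axis at y = 0 (among the integer gridlines).
Assembling these constraints gives the stated polynomial.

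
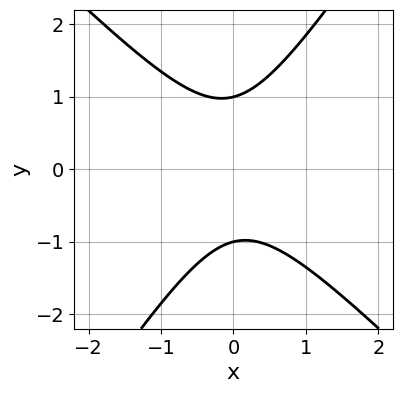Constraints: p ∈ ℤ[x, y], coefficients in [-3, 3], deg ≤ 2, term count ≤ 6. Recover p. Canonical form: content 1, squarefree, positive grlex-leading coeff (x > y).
3*x^2 + x*y - 2*y^2 + 2

The degree is 2 — the shape is more complex than any degree-1 curve.
Reading off the gridlines: the y-axis gridline crossings are at y ∈ {-1, 1}; no x-intercept at any integer in the box.
Putting this together gives p.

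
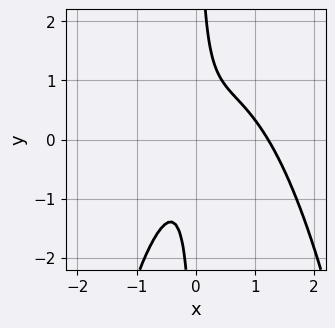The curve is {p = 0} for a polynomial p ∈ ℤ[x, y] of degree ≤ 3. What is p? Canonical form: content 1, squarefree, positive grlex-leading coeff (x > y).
deg p = 3. No degree-2 curve has this shape.
Against the integer gridlines: it misses every integer gridline on the y-axis.
These observations pin down the coefficients.

3*x^3 - 3*x^2 + 3*x*y - 1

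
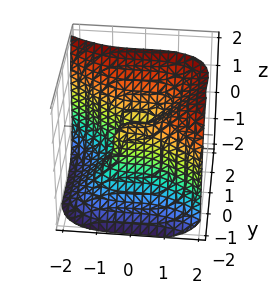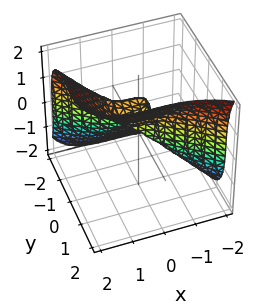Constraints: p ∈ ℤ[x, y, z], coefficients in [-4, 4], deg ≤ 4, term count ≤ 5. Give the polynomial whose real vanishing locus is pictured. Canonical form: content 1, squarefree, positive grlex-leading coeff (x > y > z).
x^3 + 2*y^3 - z^3 + 2*y^2

First, deg p = 3. No degree-2 surface has this shape.
Then, from the axis intercepts and sections: one z-axis crossing is at z = 0; among the integer gridlines, it crosses the y-axis at y ∈ {-1, 0}.
Finally, solving for integer coefficients yields p as stated.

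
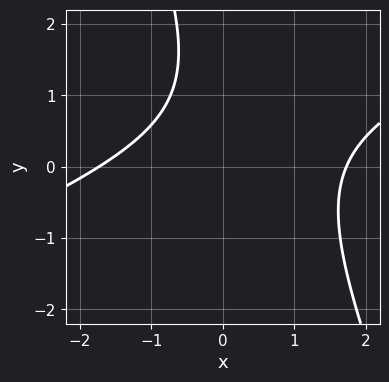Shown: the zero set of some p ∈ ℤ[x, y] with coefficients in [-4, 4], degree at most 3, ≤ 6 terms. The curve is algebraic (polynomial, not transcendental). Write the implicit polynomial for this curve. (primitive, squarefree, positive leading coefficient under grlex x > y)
x^2 - 2*x*y - y^2 + 2*y - 3

1. Degree: a generic line meets the curve in up to 2 points, so deg p = 2.
2. Checking where it meets the axes: no y-intercept at any integer in the box.
3. Solving for integer coefficients yields p as stated.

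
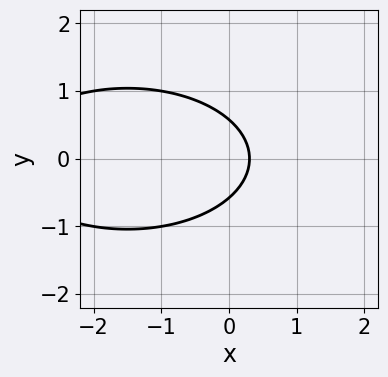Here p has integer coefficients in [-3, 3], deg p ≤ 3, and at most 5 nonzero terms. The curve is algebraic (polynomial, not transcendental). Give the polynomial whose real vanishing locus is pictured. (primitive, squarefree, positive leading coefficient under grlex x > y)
x^2 + 3*y^2 + 3*x - 1

1. The degree is 2 — no degree-1 curve has this shape.
2. Symmetries: mirror symmetry y ↦ −y ⇒ only even powers of y.
3. These observations pin down the coefficients.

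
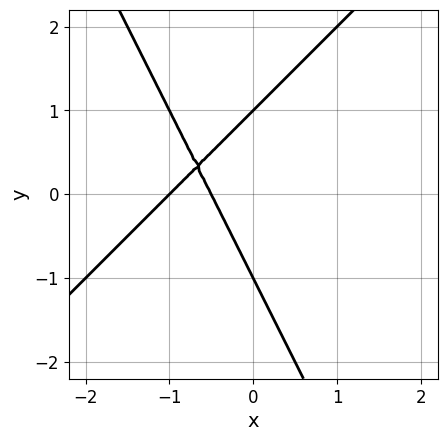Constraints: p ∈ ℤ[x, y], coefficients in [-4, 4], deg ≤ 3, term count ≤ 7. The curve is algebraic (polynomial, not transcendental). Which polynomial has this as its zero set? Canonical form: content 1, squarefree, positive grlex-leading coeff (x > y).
2*x^2 - x*y - y^2 + 3*x + 1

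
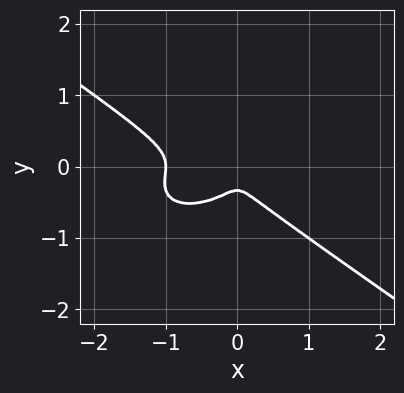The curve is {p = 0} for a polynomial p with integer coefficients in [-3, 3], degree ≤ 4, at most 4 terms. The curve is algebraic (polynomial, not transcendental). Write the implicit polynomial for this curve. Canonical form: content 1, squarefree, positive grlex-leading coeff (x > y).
x^3 + 3*y^3 + x^2 + y^2

(a) deg p = 3. The shape is more complex than any degree-2 curve.
(b) Against the integer gridlines: it crosses the x-axis at the gridline x = -1.
(c) Matching integer coefficients to the picture gives p.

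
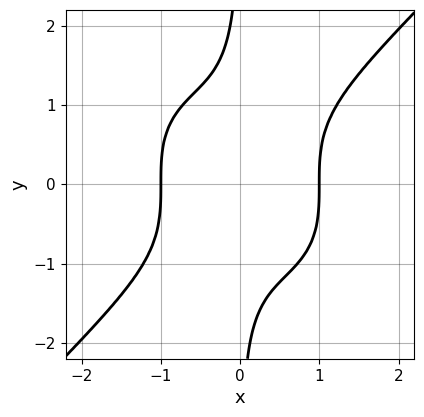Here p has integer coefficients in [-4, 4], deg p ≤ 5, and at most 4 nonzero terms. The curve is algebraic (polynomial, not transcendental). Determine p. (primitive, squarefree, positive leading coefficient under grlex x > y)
x^4 - x*y^3 - 1

The degree is 4 — a generic line meets the curve in up to 4 points.
From the axis intercepts and sections: among the integer gridlines, it crosses the x-axis at x ∈ {-1, 1}; it misses every integer gridline on the y-axis.
Assembling these constraints gives the stated polynomial.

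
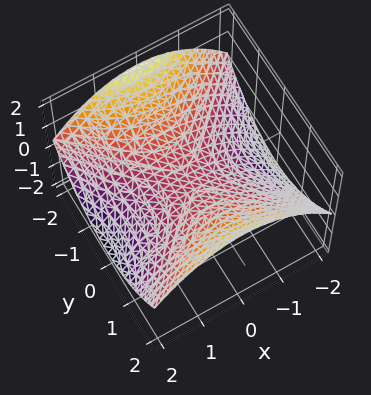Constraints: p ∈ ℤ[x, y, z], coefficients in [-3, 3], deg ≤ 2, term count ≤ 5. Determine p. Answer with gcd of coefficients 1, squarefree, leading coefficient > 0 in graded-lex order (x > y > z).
x^2 - y^2 + 3*z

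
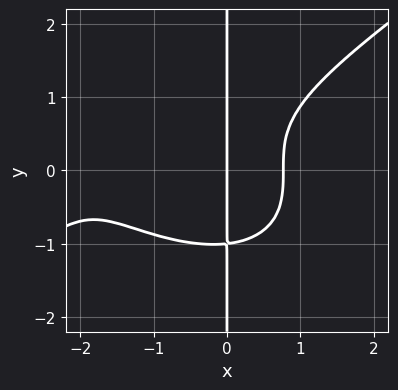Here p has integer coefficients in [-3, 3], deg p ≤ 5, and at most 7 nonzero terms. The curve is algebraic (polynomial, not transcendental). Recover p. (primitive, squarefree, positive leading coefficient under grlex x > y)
x^4 - 3*x*y^3 + 3*x^3 + x^2 - 3*x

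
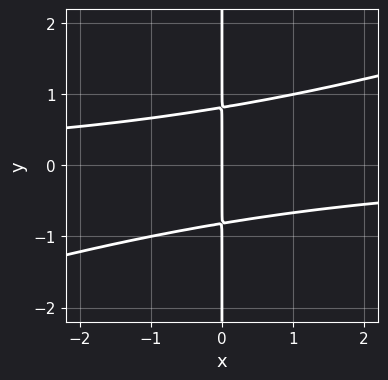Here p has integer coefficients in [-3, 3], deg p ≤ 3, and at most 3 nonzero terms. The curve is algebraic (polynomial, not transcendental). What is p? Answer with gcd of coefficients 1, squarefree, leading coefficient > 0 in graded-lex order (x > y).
(a) Degree: the shape is more complex than any degree-2 curve, so deg p = 3.
(b) Checking where it meets the axes: it meets the x-axis at x = 0 (among the integer gridlines); every point of the y-axis in the box is on the curve.
(c) The integer polynomial consistent with all of this is the stated p.

x^2*y - 3*x*y^2 + 2*x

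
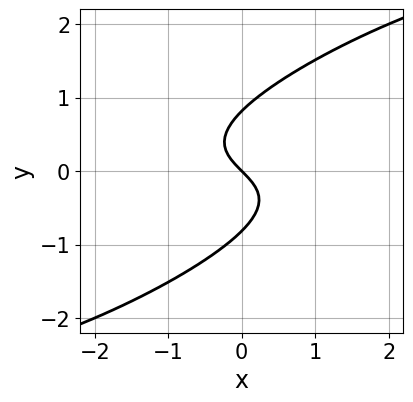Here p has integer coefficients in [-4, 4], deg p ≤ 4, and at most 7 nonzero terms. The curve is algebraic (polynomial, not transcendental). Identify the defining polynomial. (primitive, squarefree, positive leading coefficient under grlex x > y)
1. Degree: no degree-2 curve has this shape, so deg p = 3.
2. From the axis intercepts and sections: one y-axis crossing is at y = 0; it crosses the x-axis at the gridline x = 0.
3. Assembling these constraints gives the stated polynomial.

x^2*y - 3*x*y^2 + 3*y^3 - 2*x - 2*y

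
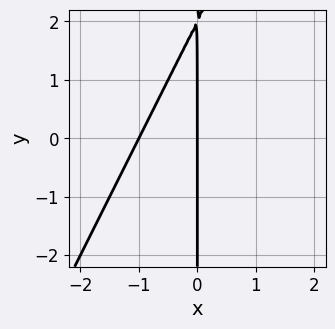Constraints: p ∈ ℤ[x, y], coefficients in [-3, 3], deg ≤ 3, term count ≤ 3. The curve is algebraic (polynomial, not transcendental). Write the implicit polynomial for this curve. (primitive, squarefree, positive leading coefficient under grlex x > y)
The degree is 2 — no degree-1 curve has this shape.
Reading off the gridlines: among the integer gridlines, it crosses the x-axis at x ∈ {-1, 0}; the visible y-axis segment lies entirely on the curve.
Putting this together gives p.

2*x^2 - x*y + 2*x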